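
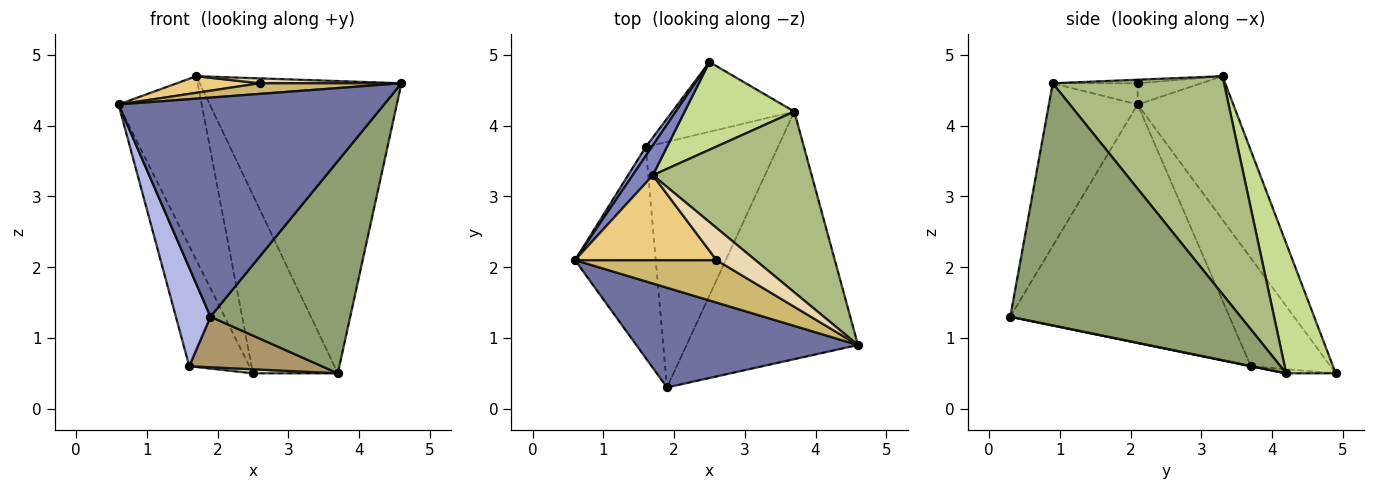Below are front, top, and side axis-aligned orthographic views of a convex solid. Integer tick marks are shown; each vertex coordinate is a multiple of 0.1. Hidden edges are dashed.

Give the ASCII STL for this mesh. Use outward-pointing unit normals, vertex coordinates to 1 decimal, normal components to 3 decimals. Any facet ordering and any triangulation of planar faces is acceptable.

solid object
 facet normal -0.291 -0.871 0.396
  outer loop
   vertex 1.9 0.3 1.3
   vertex 4.6 0.9 4.6
   vertex 0.6 2.1 4.3
  endloop
 endfacet
 facet normal -0.750 0.653 0.106
  outer loop
   vertex 1.7 3.3 4.7
   vertex 2.5 4.9 0.5
   vertex 0.6 2.1 4.3
  endloop
 endfacet
 facet normal -0.797 0.602 0.045
  outer loop
   vertex 1.6 3.7 0.6
   vertex 0.6 2.1 4.3
   vertex 2.5 4.9 0.5
  endloop
 endfacet
 facet normal -0.937 -0.148 -0.317
  outer loop
   vertex 1.6 3.7 0.6
   vertex 1.9 0.3 1.3
   vertex 0.6 2.1 4.3
  endloop
 endfacet
 facet normal 0.731 -0.444 -0.518
  outer loop
   vertex 3.7 4.2 0.5
   vertex 4.6 0.9 4.6
   vertex 1.9 0.3 1.3
  endloop
 endfacet
 facet normal 0.585 0.690 0.426
  outer loop
   vertex 3.7 4.2 0.5
   vertex 1.7 3.3 4.7
   vertex 4.6 0.9 4.6
  endloop
 endfacet
 facet normal 0.464 0.795 0.391
  outer loop
   vertex 3.7 4.2 0.5
   vertex 2.5 4.9 0.5
   vertex 1.7 3.3 4.7
  endloop
 endfacet
 facet normal -0.034 -0.058 -0.998
  outer loop
   vertex 3.7 4.2 0.5
   vertex 1.6 3.7 0.6
   vertex 2.5 4.9 0.5
  endloop
 endfacet
 facet normal 0.001 -0.202 -0.979
  outer loop
   vertex 3.7 4.2 0.5
   vertex 1.9 0.3 1.3
   vertex 1.6 3.7 0.6
  endloop
 endfacet
 facet normal -0.144 -0.240 0.960
  outer loop
   vertex 2.6 2.1 4.6
   vertex 0.6 2.1 4.3
   vertex 4.6 0.9 4.6
  endloop
 endfacet
 facet normal -0.146 -0.190 0.971
  outer loop
   vertex 2.6 2.1 4.6
   vertex 1.7 3.3 4.7
   vertex 0.6 2.1 4.3
  endloop
 endfacet
 facet normal -0.090 -0.149 0.985
  outer loop
   vertex 2.6 2.1 4.6
   vertex 4.6 0.9 4.6
   vertex 1.7 3.3 4.7
  endloop
 endfacet
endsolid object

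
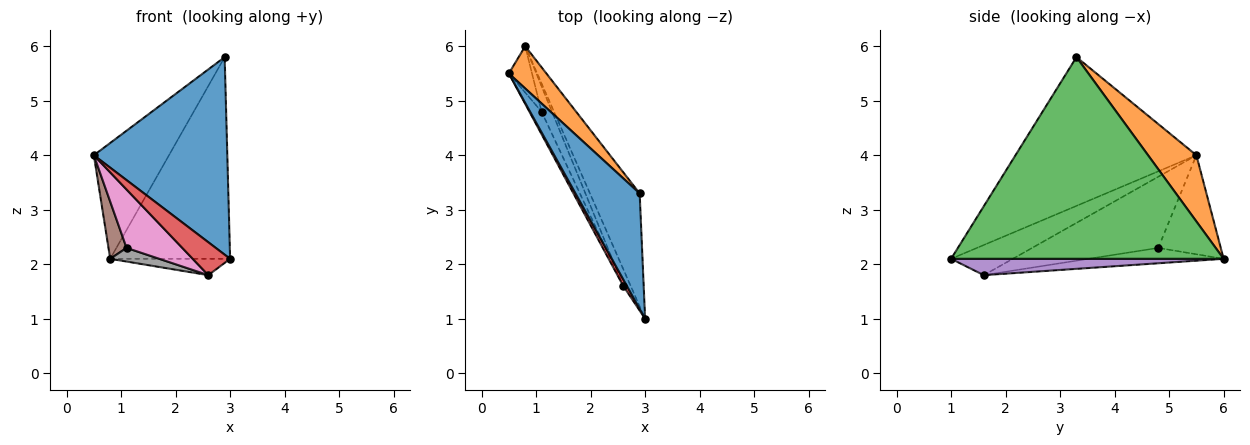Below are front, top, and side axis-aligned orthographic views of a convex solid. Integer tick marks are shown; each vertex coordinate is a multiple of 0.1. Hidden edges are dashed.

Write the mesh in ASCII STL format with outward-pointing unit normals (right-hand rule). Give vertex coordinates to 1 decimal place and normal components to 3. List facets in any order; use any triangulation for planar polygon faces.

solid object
 facet normal -0.760 -0.561 0.328
  outer loop
   vertex 2.9 3.3 5.8
   vertex 0.5 5.5 4.0
   vertex 3.0 1.0 2.1
  endloop
 endfacet
 facet normal 0.517 0.804 0.293
  outer loop
   vertex 0.8 6.0 2.1
   vertex 0.5 5.5 4.0
   vertex 2.9 3.3 5.8
  endloop
 endfacet
 facet normal 0.893 0.393 -0.220
  outer loop
   vertex 0.8 6.0 2.1
   vertex 2.9 3.3 5.8
   vertex 3.0 1.0 2.1
  endloop
 endfacet
 facet normal -0.851 -0.516 0.102
  outer loop
   vertex 2.6 1.6 1.8
   vertex 3.0 1.0 2.1
   vertex 0.5 5.5 4.0
  endloop
 endfacet
 facet normal 0.845 0.372 -0.383
  outer loop
   vertex 2.6 1.6 1.8
   vertex 0.8 6.0 2.1
   vertex 3.0 1.0 2.1
  endloop
 endfacet
 facet normal -0.937 -0.271 -0.219
  outer loop
   vertex 1.1 4.8 2.3
   vertex 0.5 5.5 4.0
   vertex 0.8 6.0 2.1
  endloop
 endfacet
 facet normal -0.904 -0.399 -0.154
  outer loop
   vertex 1.1 4.8 2.3
   vertex 2.6 1.6 1.8
   vertex 0.5 5.5 4.0
  endloop
 endfacet
 facet normal -0.793 -0.288 -0.537
  outer loop
   vertex 1.1 4.8 2.3
   vertex 0.8 6.0 2.1
   vertex 2.6 1.6 1.8
  endloop
 endfacet
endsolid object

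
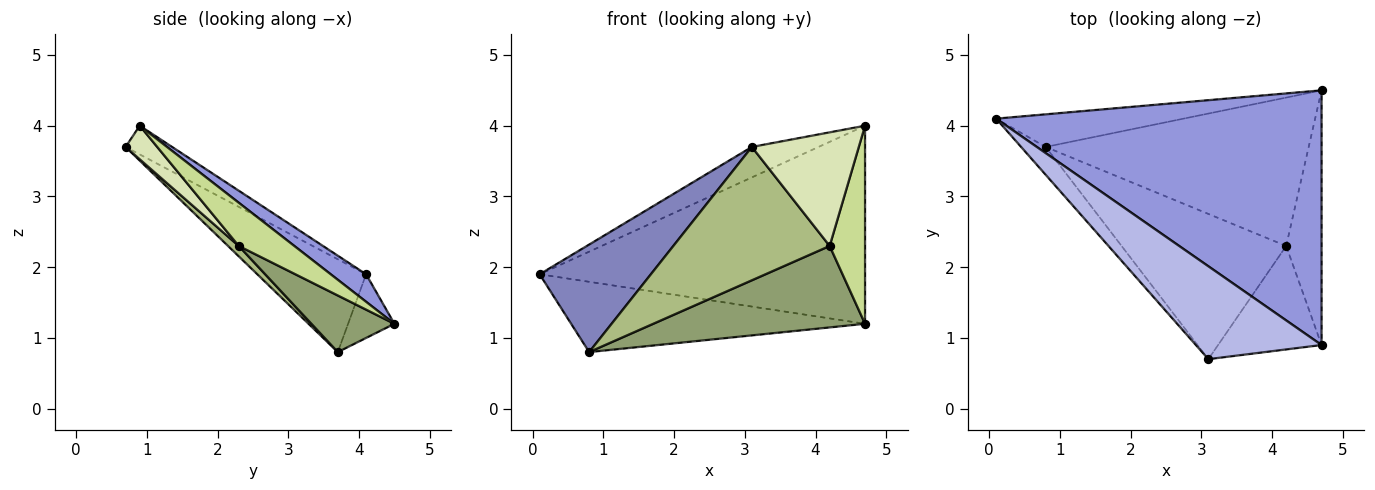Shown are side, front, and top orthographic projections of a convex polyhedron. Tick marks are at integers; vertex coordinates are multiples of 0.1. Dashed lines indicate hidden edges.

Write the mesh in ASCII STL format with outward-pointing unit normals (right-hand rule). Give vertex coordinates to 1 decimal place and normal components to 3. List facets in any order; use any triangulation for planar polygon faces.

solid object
 facet normal -0.141 0.898 -0.417
  outer loop
   vertex 0.8 3.7 0.8
   vertex 0.1 4.1 1.9
   vertex 4.7 4.5 1.2
  endloop
 endfacet
 facet normal -0.688 -0.703 -0.182
  outer loop
   vertex 0.8 3.7 0.8
   vertex 3.1 0.7 3.7
   vertex 0.1 4.1 1.9
  endloop
 endfacet
 facet normal 0.067 0.613 0.788
  outer loop
   vertex 4.7 0.9 4.0
   vertex 4.7 4.5 1.2
   vertex 0.1 4.1 1.9
  endloop
 endfacet
 facet normal -0.212 0.304 0.929
  outer loop
   vertex 4.7 0.9 4.0
   vertex 0.1 4.1 1.9
   vertex 3.1 0.7 3.7
  endloop
 endfacet
 facet normal 0.185 -0.473 -0.861
  outer loop
   vertex 4.2 2.3 2.3
   vertex 0.8 3.7 0.8
   vertex 4.7 4.5 1.2
  endloop
 endfacet
 facet normal 0.046 -0.676 -0.736
  outer loop
   vertex 4.2 2.3 2.3
   vertex 3.1 0.7 3.7
   vertex 0.8 3.7 0.8
  endloop
 endfacet
 facet normal 0.694 -0.442 -0.568
  outer loop
   vertex 4.2 2.3 2.3
   vertex 4.7 4.5 1.2
   vertex 4.7 0.9 4.0
  endloop
 endfacet
 facet normal 0.214 -0.722 -0.658
  outer loop
   vertex 4.2 2.3 2.3
   vertex 4.7 0.9 4.0
   vertex 3.1 0.7 3.7
  endloop
 endfacet
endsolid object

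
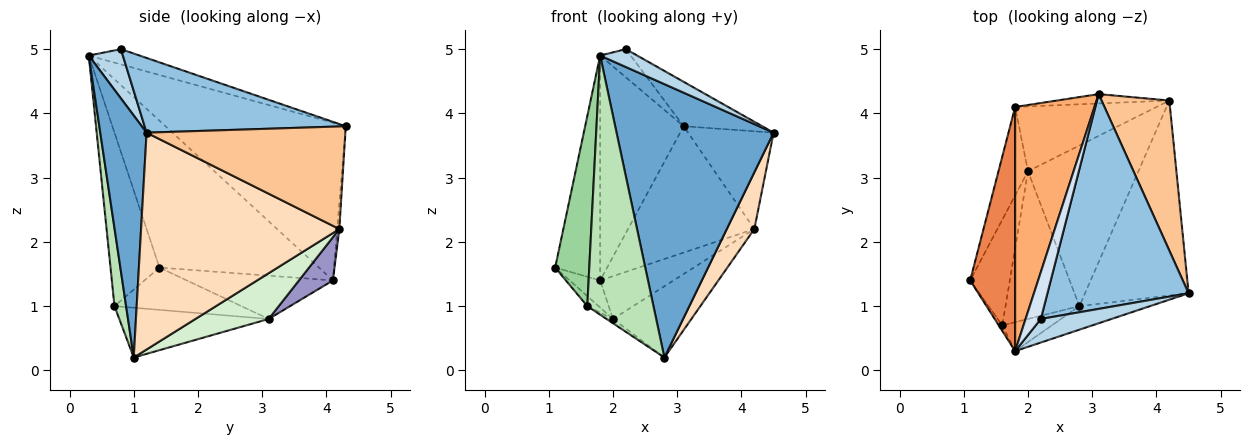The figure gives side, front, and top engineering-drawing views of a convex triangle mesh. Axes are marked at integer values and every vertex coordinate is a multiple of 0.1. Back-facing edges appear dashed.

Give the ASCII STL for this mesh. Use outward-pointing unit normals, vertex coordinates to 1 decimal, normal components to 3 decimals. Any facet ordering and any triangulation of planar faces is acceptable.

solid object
 facet normal 0.282 -0.956 -0.082
  outer loop
   vertex 2.8 1.0 0.2
   vertex 4.5 1.2 3.7
   vertex 1.8 0.3 4.9
  endloop
 endfacet
 facet normal 0.460 0.180 0.869
  outer loop
   vertex 2.2 0.8 5.0
   vertex 4.5 1.2 3.7
   vertex 3.1 4.3 3.8
  endloop
 endfacet
 facet normal 0.486 -0.528 0.697
  outer loop
   vertex 2.2 0.8 5.0
   vertex 1.8 0.3 4.9
   vertex 4.5 1.2 3.7
  endloop
 endfacet
 facet normal -0.651 0.391 0.651
  outer loop
   vertex 2.2 0.8 5.0
   vertex 3.1 4.3 3.8
   vertex 1.8 0.3 4.9
  endloop
 endfacet
 facet normal -0.923 0.260 0.283
  outer loop
   vertex 1.8 4.1 1.4
   vertex 1.1 1.4 1.6
   vertex 1.8 0.3 4.9
  endloop
 endfacet
 facet normal -0.825 0.382 0.415
  outer loop
   vertex 1.8 4.1 1.4
   vertex 1.8 0.3 4.9
   vertex 3.1 4.3 3.8
  endloop
 endfacet
 facet normal 0.785 0.338 0.519
  outer loop
   vertex 4.2 4.2 2.2
   vertex 3.1 4.3 3.8
   vertex 4.5 1.2 3.7
  endloop
 endfacet
 facet normal 0.895 -0.124 -0.428
  outer loop
   vertex 4.2 4.2 2.2
   vertex 4.5 1.2 3.7
   vertex 2.8 1.0 0.2
  endloop
 endfacet
 facet normal -0.017 0.997 -0.074
  outer loop
   vertex 4.2 4.2 2.2
   vertex 1.8 4.1 1.4
   vertex 3.1 4.3 3.8
  endloop
 endfacet
 facet normal -0.820 -0.572 -0.017
  outer loop
   vertex 1.6 0.7 1.0
   vertex 1.8 0.3 4.9
   vertex 1.1 1.4 1.6
  endloop
 endfacet
 facet normal 0.172 -0.979 -0.109
  outer loop
   vertex 1.6 0.7 1.0
   vertex 2.8 1.0 0.2
   vertex 1.8 0.3 4.9
  endloop
 endfacet
 facet normal 0.354 0.379 -0.855
  outer loop
   vertex 2.0 3.1 0.8
   vertex 4.2 4.2 2.2
   vertex 2.8 1.0 0.2
  endloop
 endfacet
 facet normal 0.247 0.534 -0.808
  outer loop
   vertex 2.0 3.1 0.8
   vertex 1.8 4.1 1.4
   vertex 4.2 4.2 2.2
  endloop
 endfacet
 facet normal -0.559 0.024 -0.829
  outer loop
   vertex 2.0 3.1 0.8
   vertex 2.8 1.0 0.2
   vertex 1.6 0.7 1.0
  endloop
 endfacet
 facet normal -0.814 0.170 -0.555
  outer loop
   vertex 2.0 3.1 0.8
   vertex 1.1 1.4 1.6
   vertex 1.8 4.1 1.4
  endloop
 endfacet
 facet normal -0.728 0.065 -0.682
  outer loop
   vertex 2.0 3.1 0.8
   vertex 1.6 0.7 1.0
   vertex 1.1 1.4 1.6
  endloop
 endfacet
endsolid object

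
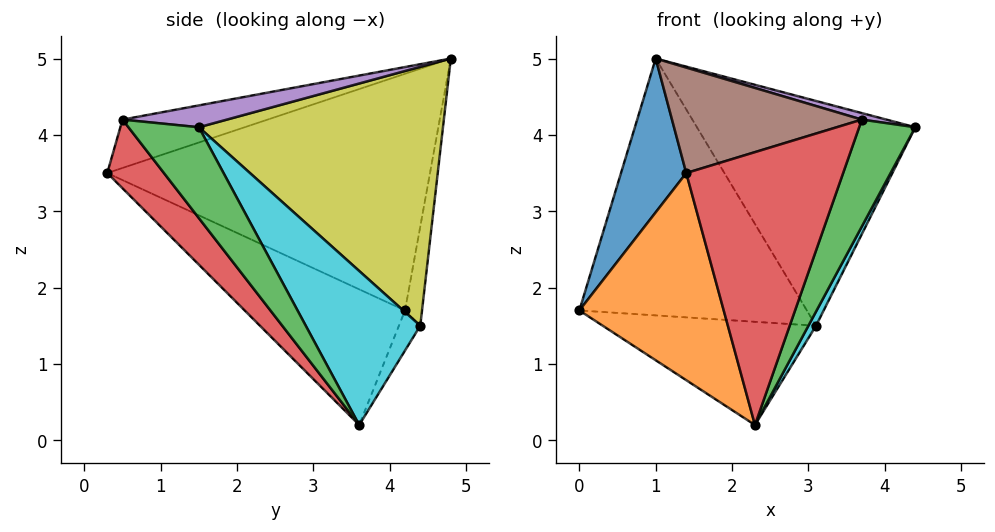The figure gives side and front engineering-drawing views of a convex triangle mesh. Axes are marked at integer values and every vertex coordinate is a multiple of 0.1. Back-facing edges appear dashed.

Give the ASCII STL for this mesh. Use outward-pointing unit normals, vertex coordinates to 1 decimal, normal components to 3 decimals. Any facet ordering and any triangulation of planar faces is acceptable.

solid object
 facet normal -0.930 -0.188 0.316
  outer loop
   vertex 1.0 4.8 5.0
   vertex 0.0 4.2 1.7
   vertex 1.4 0.3 3.5
  endloop
 endfacet
 facet normal -0.560 -0.504 -0.657
  outer loop
   vertex 2.3 3.6 0.2
   vertex 1.4 0.3 3.5
   vertex 0.0 4.2 1.7
  endloop
 endfacet
 facet normal 0.624 -0.497 -0.603
  outer loop
   vertex 3.7 0.5 4.2
   vertex 2.3 3.6 0.2
   vertex 4.4 1.5 4.1
  endloop
 endfacet
 facet normal 0.259 -0.717 -0.647
  outer loop
   vertex 3.7 0.5 4.2
   vertex 1.4 0.3 3.5
   vertex 2.3 3.6 0.2
  endloop
 endfacet
 facet normal 0.210 -0.050 0.976
  outer loop
   vertex 3.7 0.5 4.2
   vertex 4.4 1.5 4.1
   vertex 1.0 4.8 5.0
  endloop
 endfacet
 facet normal -0.249 -0.326 0.912
  outer loop
   vertex 3.7 0.5 4.2
   vertex 1.0 4.8 5.0
   vertex 1.4 0.3 3.5
  endloop
 endfacet
 facet normal -0.074 0.985 -0.157
  outer loop
   vertex 3.1 4.4 1.5
   vertex 0.0 4.2 1.7
   vertex 1.0 4.8 5.0
  endloop
 endfacet
 facet normal -0.087 0.872 -0.483
  outer loop
   vertex 3.1 4.4 1.5
   vertex 2.3 3.6 0.2
   vertex 0.0 4.2 1.7
  endloop
 endfacet
 facet normal 0.699 0.625 0.348
  outer loop
   vertex 3.1 4.4 1.5
   vertex 1.0 4.8 5.0
   vertex 4.4 1.5 4.1
  endloop
 endfacet
 facet normal 0.866 -0.058 -0.497
  outer loop
   vertex 3.1 4.4 1.5
   vertex 4.4 1.5 4.1
   vertex 2.3 3.6 0.2
  endloop
 endfacet
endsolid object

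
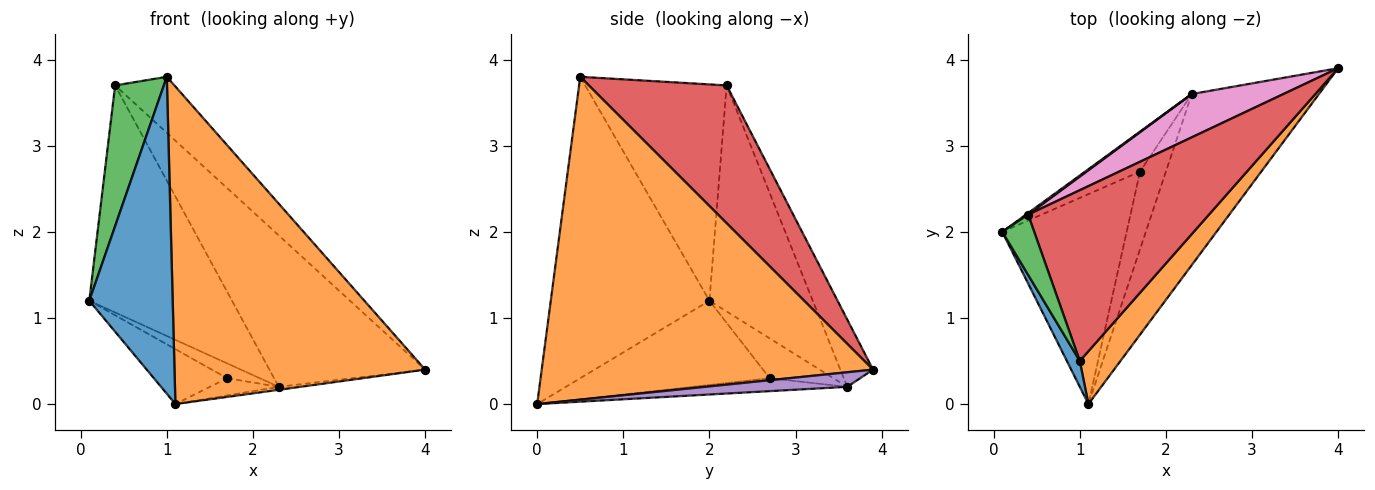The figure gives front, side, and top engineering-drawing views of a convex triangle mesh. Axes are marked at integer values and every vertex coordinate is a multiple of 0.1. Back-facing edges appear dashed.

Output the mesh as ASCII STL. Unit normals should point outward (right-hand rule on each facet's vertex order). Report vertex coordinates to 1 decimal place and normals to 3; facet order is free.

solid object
 facet normal -0.885 -0.465 0.038
  outer loop
   vertex 1.0 0.5 3.8
   vertex 0.1 2.0 1.2
   vertex 1.1 0.0 0.0
  endloop
 endfacet
 facet normal 0.794 -0.600 0.100
  outer loop
   vertex 1.0 0.5 3.8
   vertex 1.1 0.0 0.0
   vertex 4.0 3.9 0.4
  endloop
 endfacet
 facet normal -0.936 -0.322 0.138
  outer loop
   vertex 0.4 2.2 3.7
   vertex 0.1 2.0 1.2
   vertex 1.0 0.5 3.8
  endloop
 endfacet
 facet normal 0.586 0.252 0.770
  outer loop
   vertex 0.4 2.2 3.7
   vertex 1.0 0.5 3.8
   vertex 4.0 3.9 0.4
  endloop
 endfacet
 facet normal 0.114 0.017 -0.993
  outer loop
   vertex 2.3 3.6 0.2
   vertex 4.0 3.9 0.4
   vertex 1.1 0.0 0.0
  endloop
 endfacet
 facet normal -0.587 0.810 0.006
  outer loop
   vertex 2.3 3.6 0.2
   vertex 0.1 2.0 1.2
   vertex 0.4 2.2 3.7
  endloop
 endfacet
 facet normal -0.198 0.942 0.269
  outer loop
   vertex 2.3 3.6 0.2
   vertex 0.4 2.2 3.7
   vertex 4.0 3.9 0.4
  endloop
 endfacet
 facet normal -0.548 0.212 -0.809
  outer loop
   vertex 1.7 2.7 0.3
   vertex 1.1 0.0 0.0
   vertex 0.1 2.0 1.2
  endloop
 endfacet
 facet normal -0.562 0.289 -0.775
  outer loop
   vertex 1.7 2.7 0.3
   vertex 0.1 2.0 1.2
   vertex 2.3 3.6 0.2
  endloop
 endfacet
 facet normal -0.439 0.195 -0.877
  outer loop
   vertex 1.7 2.7 0.3
   vertex 2.3 3.6 0.2
   vertex 1.1 0.0 0.0
  endloop
 endfacet
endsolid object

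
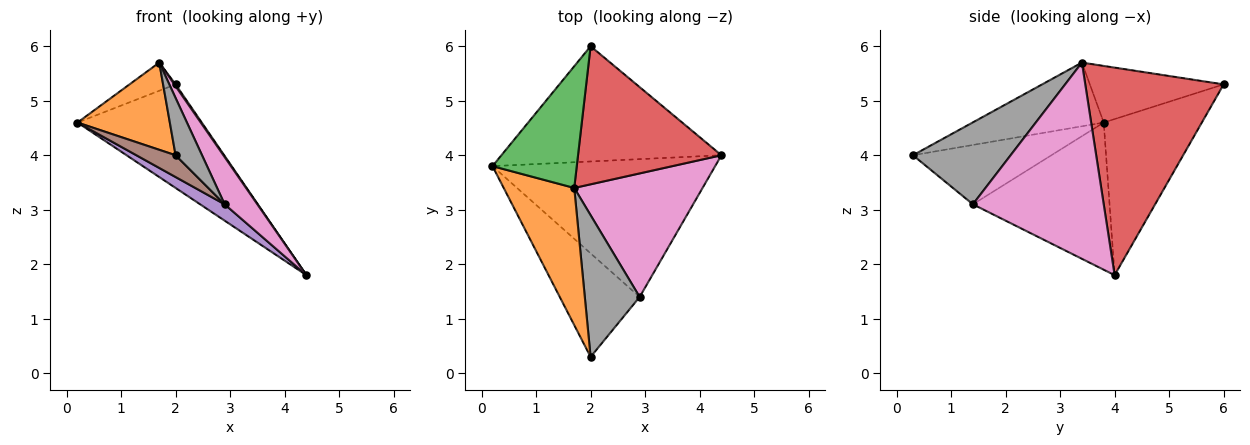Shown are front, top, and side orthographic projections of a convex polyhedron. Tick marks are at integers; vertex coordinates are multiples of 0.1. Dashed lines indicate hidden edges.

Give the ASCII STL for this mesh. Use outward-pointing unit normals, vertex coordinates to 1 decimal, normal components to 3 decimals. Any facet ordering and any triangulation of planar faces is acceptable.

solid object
 facet normal -0.467 0.591 -0.658
  outer loop
   vertex 2.0 6.0 5.3
   vertex 4.4 4.0 1.8
   vertex 0.2 3.8 4.6
  endloop
 endfacet
 facet normal -0.606 -0.427 0.671
  outer loop
   vertex 1.7 3.4 5.7
   vertex 0.2 3.8 4.6
   vertex 2.0 0.3 4.0
  endloop
 endfacet
 facet normal -0.548 0.189 0.815
  outer loop
   vertex 1.7 3.4 5.7
   vertex 2.0 6.0 5.3
   vertex 0.2 3.8 4.6
  endloop
 endfacet
 facet normal 0.823 -0.007 0.568
  outer loop
   vertex 1.7 3.4 5.7
   vertex 4.4 4.0 1.8
   vertex 2.0 6.0 5.3
  endloop
 endfacet
 facet normal -0.549 -0.098 -0.830
  outer loop
   vertex 2.9 1.4 3.1
   vertex 0.2 3.8 4.6
   vertex 4.4 4.0 1.8
  endloop
 endfacet
 facet normal -0.588 -0.167 -0.792
  outer loop
   vertex 2.9 1.4 3.1
   vertex 2.0 0.3 4.0
   vertex 0.2 3.8 4.6
  endloop
 endfacet
 facet normal 0.819 -0.205 0.536
  outer loop
   vertex 2.9 1.4 3.1
   vertex 4.4 4.0 1.8
   vertex 1.7 3.4 5.7
  endloop
 endfacet
 facet normal 0.811 -0.219 0.543
  outer loop
   vertex 2.9 1.4 3.1
   vertex 1.7 3.4 5.7
   vertex 2.0 0.3 4.0
  endloop
 endfacet
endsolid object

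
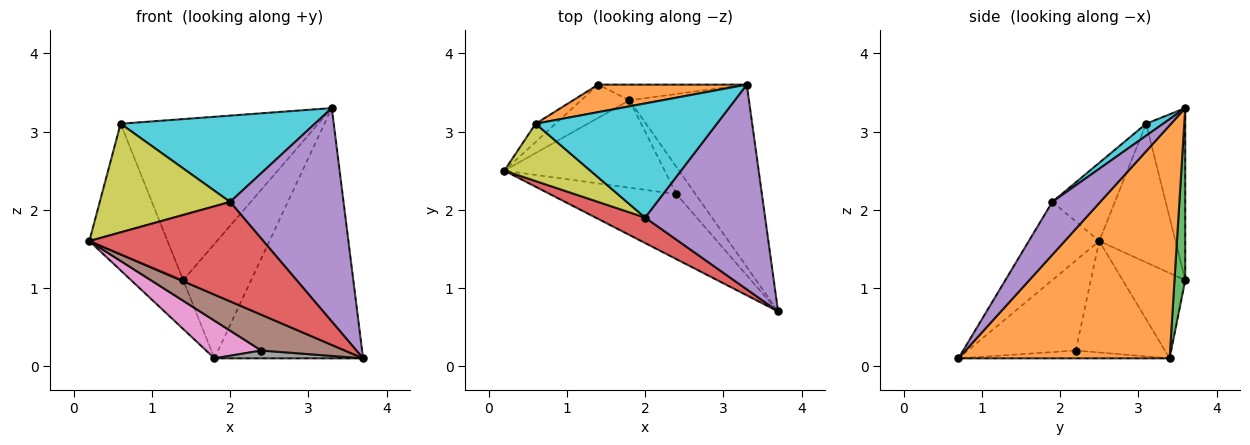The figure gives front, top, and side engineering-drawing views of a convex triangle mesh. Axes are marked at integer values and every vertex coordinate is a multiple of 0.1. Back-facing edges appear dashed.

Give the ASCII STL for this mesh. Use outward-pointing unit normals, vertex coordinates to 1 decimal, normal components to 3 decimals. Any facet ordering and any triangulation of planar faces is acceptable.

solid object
 facet normal -0.704 0.587 -0.399
  outer loop
   vertex 1.8 3.4 0.1
   vertex 0.2 2.5 1.6
   vertex 1.4 3.6 1.1
  endloop
 endfacet
 facet normal 0.754 0.531 -0.387
  outer loop
   vertex 1.8 3.4 0.1
   vertex 3.3 3.6 3.3
   vertex 3.7 0.7 0.1
  endloop
 endfacet
 facet normal 0.155 0.979 -0.134
  outer loop
   vertex 1.8 3.4 0.1
   vertex 1.4 3.6 1.1
   vertex 3.3 3.6 3.3
  endloop
 endfacet
 facet normal -0.365 -0.902 0.231
  outer loop
   vertex 2.0 1.9 2.1
   vertex 0.2 2.5 1.6
   vertex 3.7 0.7 0.1
  endloop
 endfacet
 facet normal 0.292 -0.690 0.662
  outer loop
   vertex 2.0 1.9 2.1
   vertex 3.7 0.7 0.1
   vertex 3.3 3.6 3.3
  endloop
 endfacet
 facet normal -0.529 -0.409 -0.744
  outer loop
   vertex 2.4 2.2 0.2
   vertex 3.7 0.7 0.1
   vertex 0.2 2.5 1.6
  endloop
 endfacet
 facet normal -0.538 -0.334 -0.774
  outer loop
   vertex 2.4 2.2 0.2
   vertex 0.2 2.5 1.6
   vertex 1.8 3.4 0.1
  endloop
 endfacet
 facet normal -0.366 -0.257 -0.894
  outer loop
   vertex 2.4 2.2 0.2
   vertex 1.8 3.4 0.1
   vertex 3.7 0.7 0.1
  endloop
 endfacet
 facet normal -0.391 -0.814 0.430
  outer loop
   vertex 0.6 3.1 3.1
   vertex 0.2 2.5 1.6
   vertex 2.0 1.9 2.1
  endloop
 endfacet
 facet normal 0.053 -0.602 0.796
  outer loop
   vertex 0.6 3.1 3.1
   vertex 2.0 1.9 2.1
   vertex 3.3 3.6 3.3
  endloop
 endfacet
 facet normal -0.695 0.712 -0.100
  outer loop
   vertex 0.6 3.1 3.1
   vertex 1.4 3.6 1.1
   vertex 0.2 2.5 1.6
  endloop
 endfacet
 facet normal -0.191 0.967 0.165
  outer loop
   vertex 0.6 3.1 3.1
   vertex 3.3 3.6 3.3
   vertex 1.4 3.6 1.1
  endloop
 endfacet
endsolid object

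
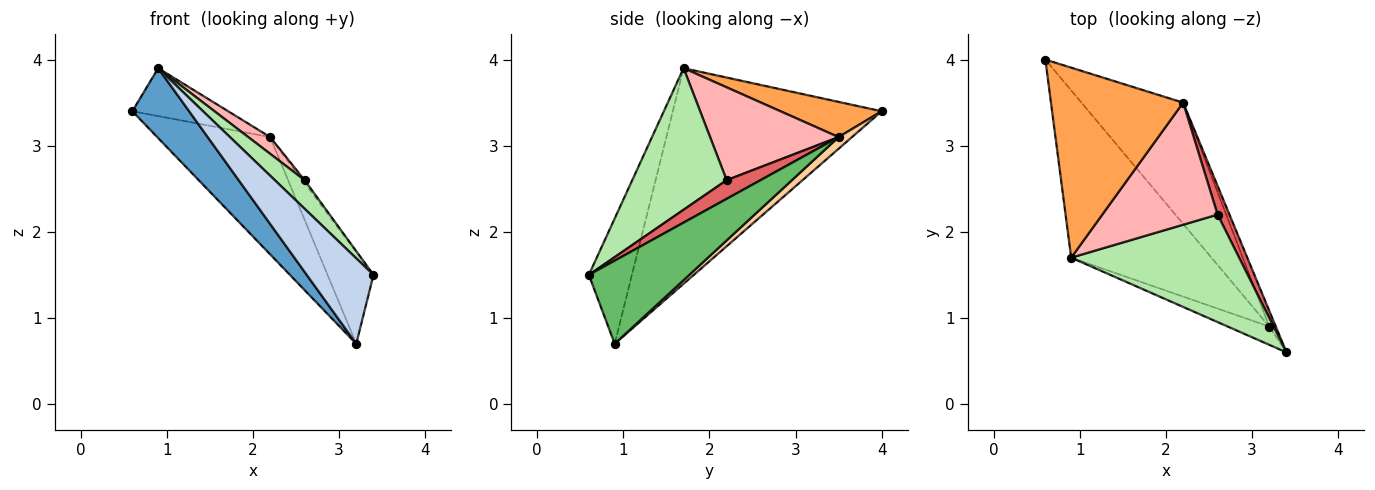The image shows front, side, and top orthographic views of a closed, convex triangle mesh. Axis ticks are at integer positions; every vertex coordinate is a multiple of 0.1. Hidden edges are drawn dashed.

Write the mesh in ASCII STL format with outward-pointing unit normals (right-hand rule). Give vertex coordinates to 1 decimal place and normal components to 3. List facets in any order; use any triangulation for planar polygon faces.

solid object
 facet normal -0.817 -0.222 -0.532
  outer loop
   vertex 3.2 0.9 0.7
   vertex 0.9 1.7 3.9
   vertex 0.6 4.0 3.4
  endloop
 endfacet
 facet normal -0.534 -0.827 -0.177
  outer loop
   vertex 3.2 0.9 0.7
   vertex 3.4 0.6 1.5
   vertex 0.9 1.7 3.9
  endloop
 endfacet
 facet normal 0.250 0.237 0.939
  outer loop
   vertex 2.2 3.5 3.1
   vertex 0.6 4.0 3.4
   vertex 0.9 1.7 3.9
  endloop
 endfacet
 facet normal 0.082 0.693 -0.716
  outer loop
   vertex 2.2 3.5 3.1
   vertex 3.2 0.9 0.7
   vertex 0.6 4.0 3.4
  endloop
 endfacet
 facet normal 0.907 0.415 -0.071
  outer loop
   vertex 2.2 3.5 3.1
   vertex 3.4 0.6 1.5
   vertex 3.2 0.9 0.7
  endloop
 endfacet
 facet normal 0.632 -0.199 0.749
  outer loop
   vertex 2.6 2.2 2.6
   vertex 0.9 1.7 3.9
   vertex 3.4 0.6 1.5
  endloop
 endfacet
 facet normal 0.843 0.054 0.535
  outer loop
   vertex 2.6 2.2 2.6
   vertex 3.4 0.6 1.5
   vertex 2.2 3.5 3.1
  endloop
 endfacet
 facet normal 0.624 -0.106 0.775
  outer loop
   vertex 2.6 2.2 2.6
   vertex 2.2 3.5 3.1
   vertex 0.9 1.7 3.9
  endloop
 endfacet
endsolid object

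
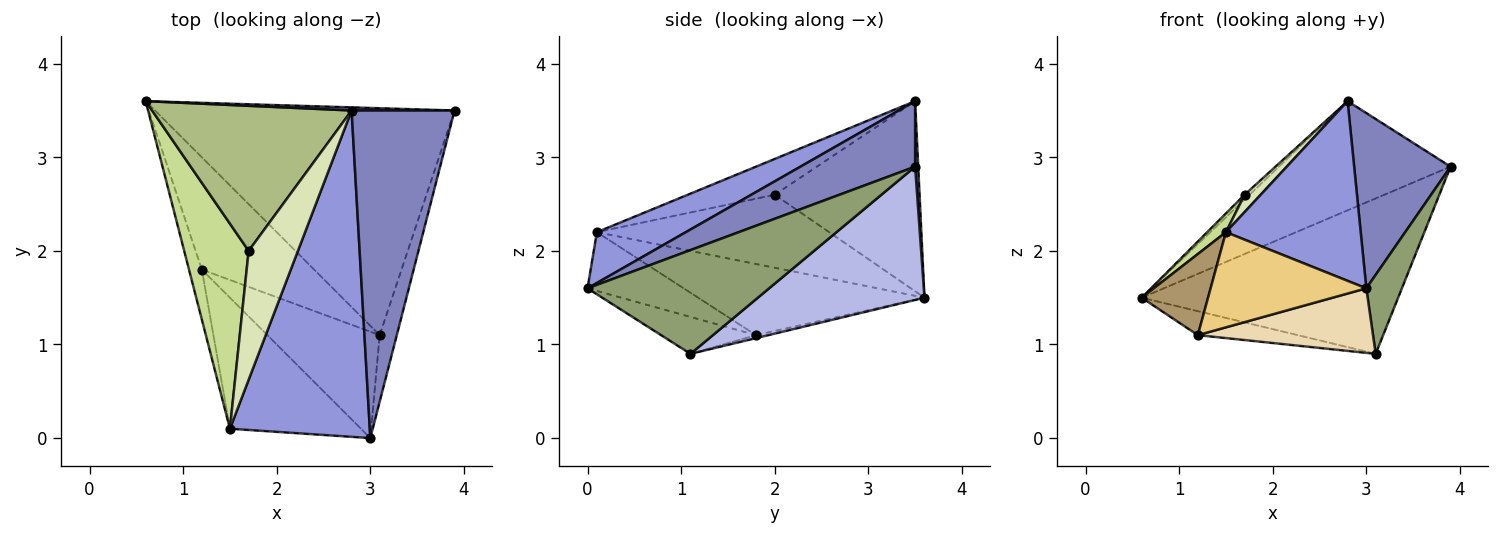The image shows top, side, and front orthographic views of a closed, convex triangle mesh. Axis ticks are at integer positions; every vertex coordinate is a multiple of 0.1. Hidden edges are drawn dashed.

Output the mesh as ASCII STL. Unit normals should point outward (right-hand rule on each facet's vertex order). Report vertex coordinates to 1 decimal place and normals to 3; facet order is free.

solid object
 facet normal 0.018 0.999 0.029
  outer loop
   vertex 2.8 3.5 3.6
   vertex 3.9 3.5 2.9
   vertex 0.6 3.6 1.5
  endloop
 endfacet
 facet normal 0.489 -0.411 0.769
  outer loop
   vertex 2.8 3.5 3.6
   vertex 3.0 0.0 1.6
   vertex 3.9 3.5 2.9
  endloop
 endfacet
 facet normal 0.303 -0.460 0.835
  outer loop
   vertex 1.5 0.1 2.2
   vertex 3.0 0.0 1.6
   vertex 2.8 3.5 3.6
  endloop
 endfacet
 facet normal 0.345 0.531 -0.774
  outer loop
   vertex 3.1 1.1 0.9
   vertex 0.6 3.6 1.5
   vertex 3.9 3.5 2.9
  endloop
 endfacet
 facet normal 0.969 -0.190 -0.160
  outer loop
   vertex 3.1 1.1 0.9
   vertex 3.9 3.5 2.9
   vertex 3.0 0.0 1.6
  endloop
 endfacet
 facet normal -0.690 0.023 0.724
  outer loop
   vertex 1.7 2.0 2.6
   vertex 2.8 3.5 3.6
   vertex 0.6 3.6 1.5
  endloop
 endfacet
 facet normal -0.748 -0.060 0.661
  outer loop
   vertex 1.7 2.0 2.6
   vertex 0.6 3.6 1.5
   vertex 1.5 0.1 2.2
  endloop
 endfacet
 facet normal -0.584 -0.108 0.804
  outer loop
   vertex 1.7 2.0 2.6
   vertex 1.5 0.1 2.2
   vertex 2.8 3.5 3.6
  endloop
 endfacet
 facet normal -0.946 -0.277 -0.171
  outer loop
   vertex 1.2 1.8 1.1
   vertex 1.5 0.1 2.2
   vertex 0.6 3.6 1.5
  endloop
 endfacet
 facet normal -0.026 0.209 -0.978
  outer loop
   vertex 1.2 1.8 1.1
   vertex 0.6 3.6 1.5
   vertex 3.1 1.1 0.9
  endloop
 endfacet
 facet normal -0.341 -0.552 -0.761
  outer loop
   vertex 1.2 1.8 1.1
   vertex 3.0 0.0 1.6
   vertex 1.5 0.1 2.2
  endloop
 endfacet
 facet normal -0.271 -0.499 -0.823
  outer loop
   vertex 1.2 1.8 1.1
   vertex 3.1 1.1 0.9
   vertex 3.0 0.0 1.6
  endloop
 endfacet
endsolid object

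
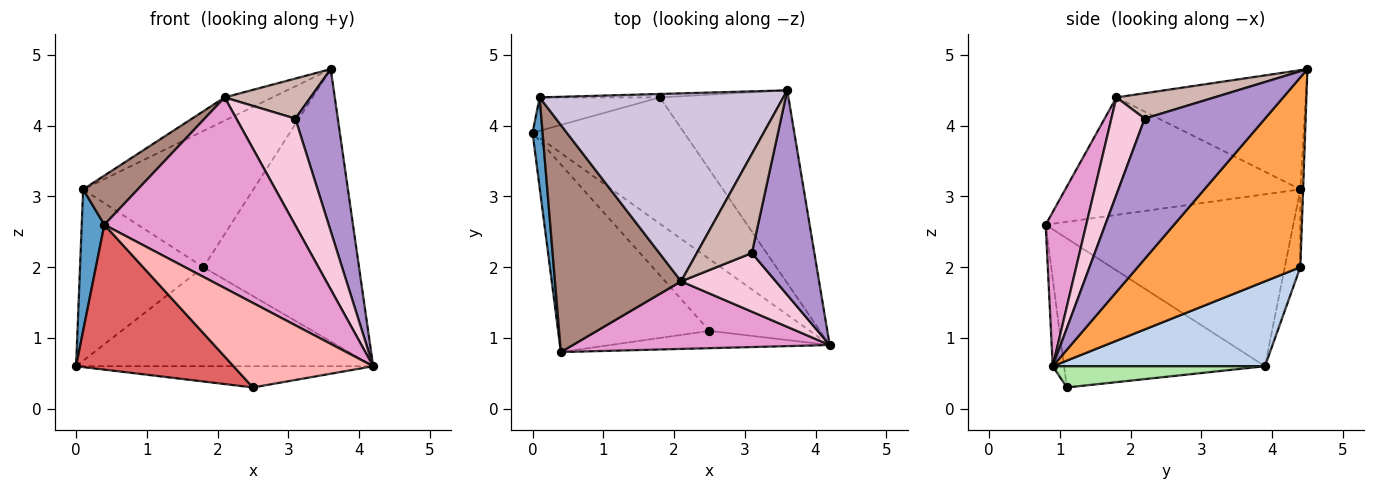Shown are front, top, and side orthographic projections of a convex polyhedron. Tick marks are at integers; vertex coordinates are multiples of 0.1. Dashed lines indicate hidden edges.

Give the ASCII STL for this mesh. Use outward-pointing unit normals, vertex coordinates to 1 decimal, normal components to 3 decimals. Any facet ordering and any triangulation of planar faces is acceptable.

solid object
 facet normal -0.994 -0.091 0.058
  outer loop
   vertex 0.1 4.4 3.1
   vertex 0.0 3.9 0.6
   vertex 0.4 0.8 2.6
  endloop
 endfacet
 facet normal 0.403 0.565 -0.720
  outer loop
   vertex 1.8 4.4 2.0
   vertex 4.2 0.9 0.6
   vertex 0.0 3.9 0.6
  endloop
 endfacet
 facet normal 0.649 0.621 -0.439
  outer loop
   vertex 1.8 4.4 2.0
   vertex 3.6 4.5 4.8
   vertex 4.2 0.9 0.6
  endloop
 endfacet
 facet normal -0.123 0.974 -0.190
  outer loop
   vertex 1.8 4.4 2.0
   vertex 0.0 3.9 0.6
   vertex 0.1 4.4 3.1
  endloop
 endfacet
 facet normal -0.016 1.000 -0.025
  outer loop
   vertex 1.8 4.4 2.0
   vertex 0.1 4.4 3.1
   vertex 3.6 4.5 4.8
  endloop
 endfacet
 facet normal 0.199 0.278 -0.940
  outer loop
   vertex 2.5 1.1 0.3
   vertex 0.0 3.9 0.6
   vertex 4.2 0.9 0.6
  endloop
 endfacet
 facet normal -0.615 -0.482 -0.624
  outer loop
   vertex 2.5 1.1 0.3
   vertex 0.4 0.8 2.6
   vertex 0.0 3.9 0.6
  endloop
 endfacet
 facet normal -0.080 -0.977 -0.200
  outer loop
   vertex 2.5 1.1 0.3
   vertex 4.2 0.9 0.6
   vertex 0.4 0.8 2.6
  endloop
 endfacet
 facet normal 0.869 -0.307 0.387
  outer loop
   vertex 3.1 2.2 4.1
   vertex 4.2 0.9 0.6
   vertex 3.6 4.5 4.8
  endloop
 endfacet
 facet normal -0.437 0.110 0.893
  outer loop
   vertex 2.1 1.8 4.4
   vertex 3.6 4.5 4.8
   vertex 0.1 4.4 3.1
  endloop
 endfacet
 facet normal -0.673 -0.156 0.723
  outer loop
   vertex 2.1 1.8 4.4
   vertex 0.1 4.4 3.1
   vertex 0.4 0.8 2.6
  endloop
 endfacet
 facet normal 0.394 -0.345 0.852
  outer loop
   vertex 2.1 1.8 4.4
   vertex 3.1 2.2 4.1
   vertex 3.6 4.5 4.8
  endloop
 endfacet
 facet normal 0.197 -0.924 0.328
  outer loop
   vertex 2.1 1.8 4.4
   vertex 0.4 0.8 2.6
   vertex 4.2 0.9 0.6
  endloop
 endfacet
 facet normal 0.444 -0.786 0.431
  outer loop
   vertex 2.1 1.8 4.4
   vertex 4.2 0.9 0.6
   vertex 3.1 2.2 4.1
  endloop
 endfacet
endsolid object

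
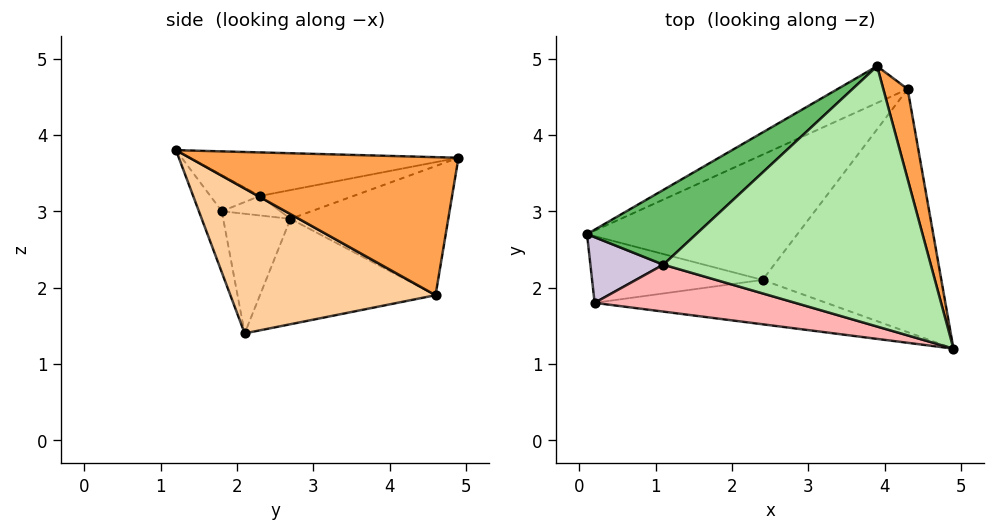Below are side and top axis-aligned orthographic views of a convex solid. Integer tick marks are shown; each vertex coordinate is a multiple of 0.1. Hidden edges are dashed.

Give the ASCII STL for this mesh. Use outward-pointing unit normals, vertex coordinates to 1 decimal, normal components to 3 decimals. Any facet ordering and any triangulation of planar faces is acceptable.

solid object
 facet normal -0.447 0.861 -0.243
  outer loop
   vertex 4.3 4.6 1.9
   vertex 0.1 2.7 2.9
   vertex 3.9 4.9 3.7
  endloop
 endfacet
 facet normal -0.397 0.461 -0.794
  outer loop
   vertex 4.3 4.6 1.9
   vertex 2.4 2.1 1.4
   vertex 0.1 2.7 2.9
  endloop
 endfacet
 facet normal 0.951 0.261 0.168
  outer loop
   vertex 4.3 4.6 1.9
   vertex 3.9 4.9 3.7
   vertex 4.9 1.2 3.8
  endloop
 endfacet
 facet normal 0.599 -0.307 -0.739
  outer loop
   vertex 4.3 4.6 1.9
   vertex 4.9 1.2 3.8
   vertex 2.4 2.1 1.4
  endloop
 endfacet
 facet normal -0.254 0.088 0.963
  outer loop
   vertex 1.1 2.3 3.2
   vertex 3.9 4.9 3.7
   vertex 0.1 2.7 2.9
  endloop
 endfacet
 facet normal -0.161 -0.017 0.987
  outer loop
   vertex 1.1 2.3 3.2
   vertex 4.9 1.2 3.8
   vertex 3.9 4.9 3.7
  endloop
 endfacet
 facet normal -0.074 -0.957 -0.281
  outer loop
   vertex 0.2 1.8 3.0
   vertex 2.4 2.1 1.4
   vertex 4.9 1.2 3.8
  endloop
 endfacet
 facet normal -0.177 -0.075 0.981
  outer loop
   vertex 0.2 1.8 3.0
   vertex 4.9 1.2 3.8
   vertex 1.1 2.3 3.2
  endloop
 endfacet
 facet normal -0.568 -0.153 -0.809
  outer loop
   vertex 0.2 1.8 3.0
   vertex 0.1 2.7 2.9
   vertex 2.4 2.1 1.4
  endloop
 endfacet
 facet normal -0.258 0.078 0.963
  outer loop
   vertex 0.2 1.8 3.0
   vertex 1.1 2.3 3.2
   vertex 0.1 2.7 2.9
  endloop
 endfacet
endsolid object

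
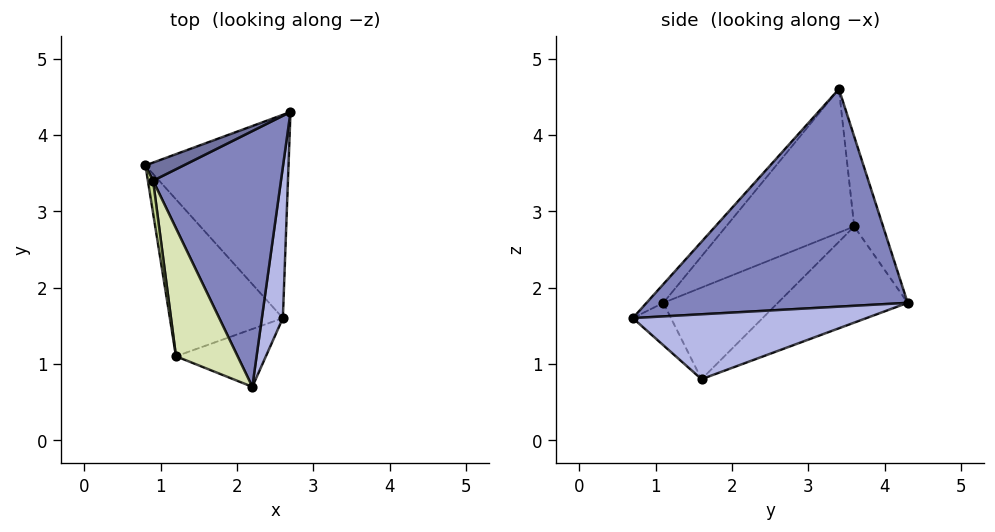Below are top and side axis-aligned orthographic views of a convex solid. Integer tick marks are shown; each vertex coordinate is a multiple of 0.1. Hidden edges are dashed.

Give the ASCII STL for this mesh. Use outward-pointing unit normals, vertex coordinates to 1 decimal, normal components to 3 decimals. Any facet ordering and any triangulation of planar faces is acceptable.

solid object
 facet normal -0.286 0.950 0.122
  outer loop
   vertex 0.9 3.4 4.6
   vertex 2.7 4.3 1.8
   vertex 0.8 3.6 2.8
  endloop
 endfacet
 facet normal 0.853 -0.146 0.501
  outer loop
   vertex 0.9 3.4 4.6
   vertex 2.2 0.7 1.6
   vertex 2.7 4.3 1.8
  endloop
 endfacet
 facet normal -0.530 0.312 -0.789
  outer loop
   vertex 2.6 1.6 0.8
   vertex 0.8 3.6 2.8
   vertex 2.7 4.3 1.8
  endloop
 endfacet
 facet normal 0.941 -0.148 0.304
  outer loop
   vertex 2.6 1.6 0.8
   vertex 2.7 4.3 1.8
   vertex 2.2 0.7 1.6
  endloop
 endfacet
 facet normal -0.616 0.205 -0.760
  outer loop
   vertex 1.2 1.1 1.8
   vertex 0.8 3.6 2.8
   vertex 2.6 1.6 0.8
  endloop
 endfacet
 facet normal -0.364 -0.523 -0.771
  outer loop
   vertex 1.2 1.1 1.8
   vertex 2.6 1.6 0.8
   vertex 2.2 0.7 1.6
  endloop
 endfacet
 facet normal -0.984 -0.172 0.036
  outer loop
   vertex 1.2 1.1 1.8
   vertex 0.9 3.4 4.6
   vertex 0.8 3.6 2.8
  endloop
 endfacet
 facet normal -0.185 -0.769 0.612
  outer loop
   vertex 1.2 1.1 1.8
   vertex 2.2 0.7 1.6
   vertex 0.9 3.4 4.6
  endloop
 endfacet
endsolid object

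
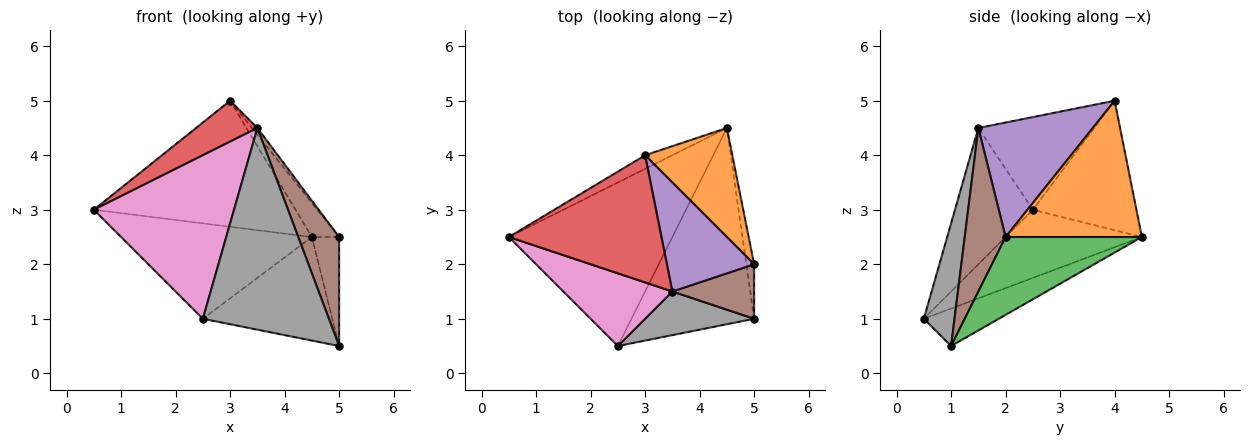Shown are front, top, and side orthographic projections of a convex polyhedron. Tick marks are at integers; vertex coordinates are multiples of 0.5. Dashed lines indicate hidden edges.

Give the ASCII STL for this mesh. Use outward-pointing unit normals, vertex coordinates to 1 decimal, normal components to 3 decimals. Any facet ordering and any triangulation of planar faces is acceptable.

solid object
 facet normal -0.455 0.885 -0.096
  outer loop
   vertex 3.0 4.0 5.0
   vertex 4.5 4.5 2.5
   vertex 0.5 2.5 3.0
  endloop
 endfacet
 facet normal 0.831 0.166 0.532
  outer loop
   vertex 3.0 4.0 5.0
   vertex 5.0 2.0 2.5
   vertex 4.5 4.5 2.5
  endloop
 endfacet
 facet normal 0.976 0.195 -0.098
  outer loop
   vertex 5.0 1.0 0.5
   vertex 4.5 4.5 2.5
   vertex 5.0 2.0 2.5
  endloop
 endfacet
 facet normal -0.500 -0.265 0.824
  outer loop
   vertex 3.5 1.5 4.5
   vertex 3.0 4.0 5.0
   vertex 0.5 2.5 3.0
  endloop
 endfacet
 facet normal 0.795 0.038 0.606
  outer loop
   vertex 3.5 1.5 4.5
   vertex 5.0 2.0 2.5
   vertex 3.0 4.0 5.0
  endloop
 endfacet
 facet normal 0.667 -0.667 0.333
  outer loop
   vertex 3.5 1.5 4.5
   vertex 5.0 1.0 0.5
   vertex 5.0 2.0 2.5
  endloop
 endfacet
 facet normal -0.453 -0.815 0.362
  outer loop
   vertex 2.5 0.5 1.0
   vertex 3.5 1.5 4.5
   vertex 0.5 2.5 3.0
  endloop
 endfacet
 facet normal 0.231 -0.951 0.206
  outer loop
   vertex 2.5 0.5 1.0
   vertex 5.0 1.0 0.5
   vertex 3.5 1.5 4.5
  endloop
 endfacet
 facet normal -0.339 0.474 -0.813
  outer loop
   vertex 2.5 0.5 1.0
   vertex 0.5 2.5 3.0
   vertex 4.5 4.5 2.5
  endloop
 endfacet
 facet normal -0.261 0.451 -0.854
  outer loop
   vertex 2.5 0.5 1.0
   vertex 4.5 4.5 2.5
   vertex 5.0 1.0 0.5
  endloop
 endfacet
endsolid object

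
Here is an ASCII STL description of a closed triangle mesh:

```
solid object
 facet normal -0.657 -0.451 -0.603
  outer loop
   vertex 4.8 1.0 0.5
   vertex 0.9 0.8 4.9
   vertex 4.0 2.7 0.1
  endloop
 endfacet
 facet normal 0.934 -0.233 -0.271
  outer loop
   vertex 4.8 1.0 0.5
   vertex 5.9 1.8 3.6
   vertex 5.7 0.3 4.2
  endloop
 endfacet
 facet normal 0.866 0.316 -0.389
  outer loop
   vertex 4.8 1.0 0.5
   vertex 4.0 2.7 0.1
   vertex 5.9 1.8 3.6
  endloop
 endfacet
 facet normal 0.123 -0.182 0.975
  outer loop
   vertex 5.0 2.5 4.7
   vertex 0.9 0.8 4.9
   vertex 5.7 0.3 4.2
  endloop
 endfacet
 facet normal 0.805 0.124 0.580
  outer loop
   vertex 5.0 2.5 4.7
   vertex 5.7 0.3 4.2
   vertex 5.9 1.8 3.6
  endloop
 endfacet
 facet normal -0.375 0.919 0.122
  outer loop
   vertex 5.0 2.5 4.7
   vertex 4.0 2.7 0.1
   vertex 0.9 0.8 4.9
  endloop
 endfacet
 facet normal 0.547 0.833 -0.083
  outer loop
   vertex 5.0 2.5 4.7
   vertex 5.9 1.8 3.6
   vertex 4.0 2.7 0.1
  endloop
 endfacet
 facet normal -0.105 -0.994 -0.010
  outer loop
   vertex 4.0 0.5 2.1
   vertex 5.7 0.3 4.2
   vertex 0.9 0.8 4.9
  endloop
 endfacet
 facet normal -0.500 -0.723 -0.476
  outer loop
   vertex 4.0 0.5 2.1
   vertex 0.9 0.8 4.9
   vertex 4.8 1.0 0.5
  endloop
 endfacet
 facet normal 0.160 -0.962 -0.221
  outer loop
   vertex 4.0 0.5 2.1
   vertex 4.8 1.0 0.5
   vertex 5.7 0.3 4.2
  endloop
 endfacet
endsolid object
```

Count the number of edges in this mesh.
15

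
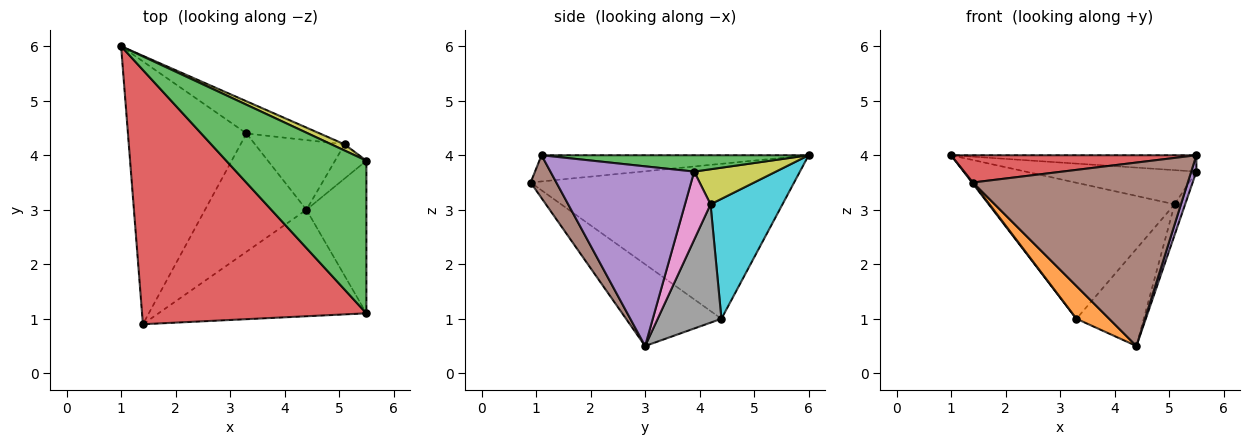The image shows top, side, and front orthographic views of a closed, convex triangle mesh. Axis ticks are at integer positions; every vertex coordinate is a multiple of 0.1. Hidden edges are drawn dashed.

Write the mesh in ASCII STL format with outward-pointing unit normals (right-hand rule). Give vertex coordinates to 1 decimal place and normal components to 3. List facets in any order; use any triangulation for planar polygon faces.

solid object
 facet normal -0.794 -0.003 -0.608
  outer loop
   vertex 3.3 4.4 1.0
   vertex 1.4 0.9 3.5
   vertex 1.0 6.0 4.0
  endloop
 endfacet
 facet normal -0.614 -0.210 -0.761
  outer loop
   vertex 3.3 4.4 1.0
   vertex 4.4 3.0 0.5
   vertex 1.4 0.9 3.5
  endloop
 endfacet
 facet normal 0.115 0.106 0.988
  outer loop
   vertex 5.5 1.1 4.0
   vertex 5.5 3.9 3.7
   vertex 1.0 6.0 4.0
  endloop
 endfacet
 facet normal -0.115 -0.106 0.988
  outer loop
   vertex 5.5 1.1 4.0
   vertex 1.0 6.0 4.0
   vertex 1.4 0.9 3.5
  endloop
 endfacet
 facet normal 0.948 -0.034 -0.316
  outer loop
   vertex 5.5 1.1 4.0
   vertex 4.4 3.0 0.5
   vertex 5.5 3.9 3.7
  endloop
 endfacet
 facet normal 0.103 -0.860 -0.499
  outer loop
   vertex 5.5 1.1 4.0
   vertex 1.4 0.9 3.5
   vertex 4.4 3.0 0.5
  endloop
 endfacet
 facet normal 0.851 0.352 -0.391
  outer loop
   vertex 5.1 4.2 3.1
   vertex 5.5 3.9 3.7
   vertex 4.4 3.0 0.5
  endloop
 endfacet
 facet normal 0.610 0.644 -0.462
  outer loop
   vertex 5.1 4.2 3.1
   vertex 4.4 3.0 0.5
   vertex 3.3 4.4 1.0
  endloop
 endfacet
 facet normal 0.426 0.890 0.161
  outer loop
   vertex 5.1 4.2 3.1
   vertex 1.0 6.0 4.0
   vertex 5.5 3.9 3.7
  endloop
 endfacet
 facet normal 0.353 0.911 -0.215
  outer loop
   vertex 5.1 4.2 3.1
   vertex 3.3 4.4 1.0
   vertex 1.0 6.0 4.0
  endloop
 endfacet
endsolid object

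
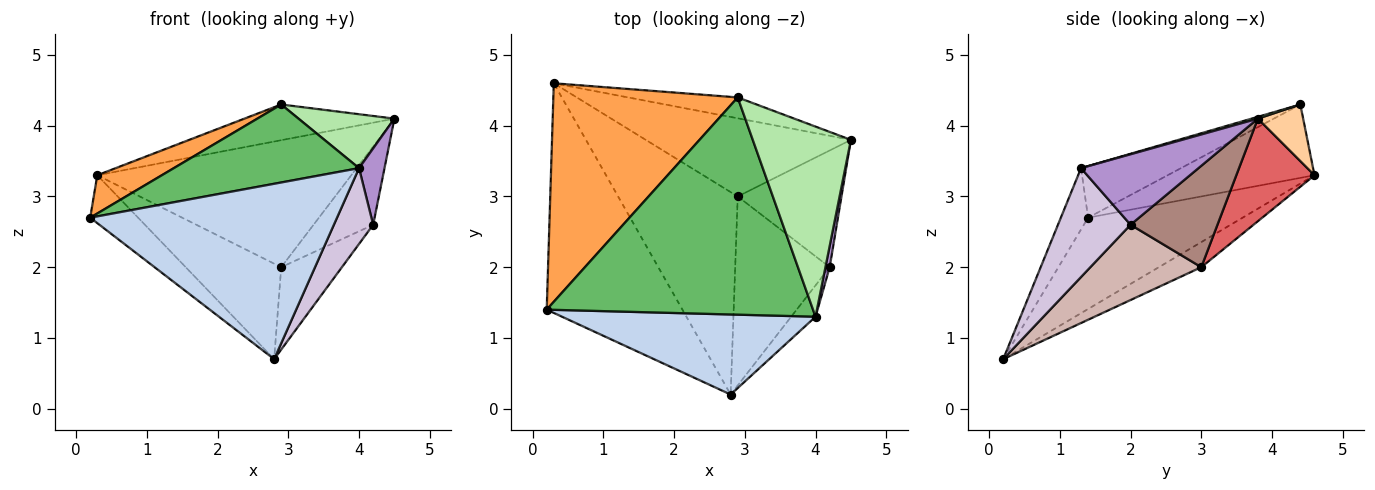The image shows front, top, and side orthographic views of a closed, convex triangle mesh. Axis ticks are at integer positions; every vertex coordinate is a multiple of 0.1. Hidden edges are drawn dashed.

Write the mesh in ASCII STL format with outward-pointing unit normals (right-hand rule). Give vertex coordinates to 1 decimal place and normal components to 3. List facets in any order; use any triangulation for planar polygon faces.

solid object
 facet normal -0.550 0.170 -0.817
  outer loop
   vertex 2.8 0.2 0.7
   vertex 0.2 1.4 2.7
   vertex 0.3 4.6 3.3
  endloop
 endfacet
 facet normal -0.100 -0.905 0.413
  outer loop
   vertex 4.0 1.3 3.4
   vertex 0.2 1.4 2.7
   vertex 2.8 0.2 0.7
  endloop
 endfacet
 facet normal -0.365 -0.161 0.917
  outer loop
   vertex 2.9 4.4 4.3
   vertex 0.3 4.6 3.3
   vertex 0.2 1.4 2.7
  endloop
 endfacet
 facet normal 0.252 0.835 -0.489
  outer loop
   vertex 2.9 4.4 4.3
   vertex 4.5 3.8 4.1
   vertex 0.3 4.6 3.3
  endloop
 endfacet
 facet normal -0.179 -0.332 0.926
  outer loop
   vertex 2.9 4.4 4.3
   vertex 0.2 1.4 2.7
   vertex 4.0 1.3 3.4
  endloop
 endfacet
 facet normal 0.018 -0.273 0.962
  outer loop
   vertex 2.9 4.4 4.3
   vertex 4.0 1.3 3.4
   vertex 4.5 3.8 4.1
  endloop
 endfacet
 facet normal 0.253 0.824 -0.507
  outer loop
   vertex 2.9 3.0 2.0
   vertex 0.3 4.6 3.3
   vertex 4.5 3.8 4.1
  endloop
 endfacet
 facet normal -0.186 0.419 -0.889
  outer loop
   vertex 2.9 3.0 2.0
   vertex 2.8 0.2 0.7
   vertex 0.3 4.6 3.3
  endloop
 endfacet
 facet normal 0.976 -0.212 0.059
  outer loop
   vertex 4.2 2.0 2.6
   vertex 4.5 3.8 4.1
   vertex 4.0 1.3 3.4
  endloop
 endfacet
 facet normal 0.863 -0.467 -0.193
  outer loop
   vertex 4.2 2.0 2.6
   vertex 4.0 1.3 3.4
   vertex 2.8 0.2 0.7
  endloop
 endfacet
 facet normal 0.630 0.432 -0.645
  outer loop
   vertex 4.2 2.0 2.6
   vertex 2.9 3.0 2.0
   vertex 4.5 3.8 4.1
  endloop
 endfacet
 facet normal 0.590 0.323 -0.740
  outer loop
   vertex 4.2 2.0 2.6
   vertex 2.8 0.2 0.7
   vertex 2.9 3.0 2.0
  endloop
 endfacet
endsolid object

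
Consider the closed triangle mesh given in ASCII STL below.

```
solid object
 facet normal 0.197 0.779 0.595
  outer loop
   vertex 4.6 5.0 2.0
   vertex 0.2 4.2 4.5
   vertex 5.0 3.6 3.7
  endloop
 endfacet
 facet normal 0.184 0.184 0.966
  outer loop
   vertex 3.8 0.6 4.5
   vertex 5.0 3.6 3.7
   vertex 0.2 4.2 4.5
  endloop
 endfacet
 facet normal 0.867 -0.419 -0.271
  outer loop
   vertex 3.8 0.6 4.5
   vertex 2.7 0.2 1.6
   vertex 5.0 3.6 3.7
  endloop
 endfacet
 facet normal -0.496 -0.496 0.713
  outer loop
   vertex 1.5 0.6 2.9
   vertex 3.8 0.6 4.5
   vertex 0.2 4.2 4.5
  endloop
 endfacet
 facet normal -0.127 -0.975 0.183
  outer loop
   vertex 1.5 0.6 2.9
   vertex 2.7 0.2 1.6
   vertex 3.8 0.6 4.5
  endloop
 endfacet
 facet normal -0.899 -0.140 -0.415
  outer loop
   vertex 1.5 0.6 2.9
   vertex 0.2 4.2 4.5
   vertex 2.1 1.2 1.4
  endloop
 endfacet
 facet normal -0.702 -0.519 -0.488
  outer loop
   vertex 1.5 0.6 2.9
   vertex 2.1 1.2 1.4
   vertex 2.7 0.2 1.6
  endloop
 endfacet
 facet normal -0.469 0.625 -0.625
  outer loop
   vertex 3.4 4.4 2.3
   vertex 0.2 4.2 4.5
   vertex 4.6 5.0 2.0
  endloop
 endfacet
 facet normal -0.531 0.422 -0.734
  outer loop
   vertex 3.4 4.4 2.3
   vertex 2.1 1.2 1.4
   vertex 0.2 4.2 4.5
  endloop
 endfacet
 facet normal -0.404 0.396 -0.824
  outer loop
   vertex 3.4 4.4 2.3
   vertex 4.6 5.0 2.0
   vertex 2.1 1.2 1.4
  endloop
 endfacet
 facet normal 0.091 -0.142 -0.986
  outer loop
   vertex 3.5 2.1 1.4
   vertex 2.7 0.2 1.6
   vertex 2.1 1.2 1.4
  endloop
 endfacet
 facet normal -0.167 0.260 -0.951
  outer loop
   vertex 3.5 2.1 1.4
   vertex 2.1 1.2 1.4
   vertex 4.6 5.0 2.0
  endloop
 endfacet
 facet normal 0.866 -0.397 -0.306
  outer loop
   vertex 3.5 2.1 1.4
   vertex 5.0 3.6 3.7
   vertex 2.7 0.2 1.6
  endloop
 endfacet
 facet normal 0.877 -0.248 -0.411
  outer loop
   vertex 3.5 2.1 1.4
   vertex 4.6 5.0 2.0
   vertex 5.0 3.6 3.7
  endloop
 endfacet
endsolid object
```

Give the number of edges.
21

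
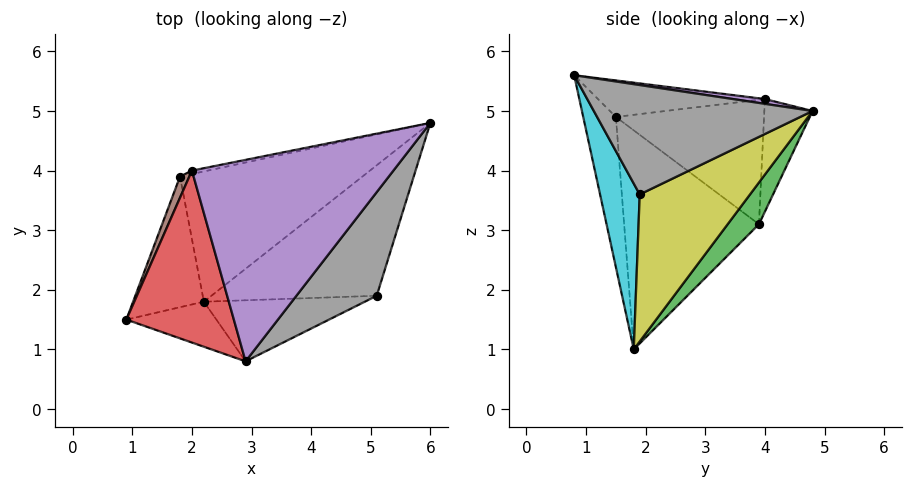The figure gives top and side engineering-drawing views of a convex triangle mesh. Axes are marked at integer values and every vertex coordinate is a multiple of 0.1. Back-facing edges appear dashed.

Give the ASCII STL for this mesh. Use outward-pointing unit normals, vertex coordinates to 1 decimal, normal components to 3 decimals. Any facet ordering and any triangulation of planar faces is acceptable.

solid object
 facet normal -0.274 -0.948 -0.164
  outer loop
   vertex 2.2 1.8 1.0
   vertex 2.9 0.8 5.6
   vertex 0.9 1.5 4.9
  endloop
 endfacet
 facet normal -0.944 0.125 -0.305
  outer loop
   vertex 1.8 3.9 3.1
   vertex 2.2 1.8 1.0
   vertex 0.9 1.5 4.9
  endloop
 endfacet
 facet normal 0.156 0.713 -0.683
  outer loop
   vertex 1.8 3.9 3.1
   vertex 6.0 4.8 5.0
   vertex 2.2 1.8 1.0
  endloop
 endfacet
 facet normal -0.322 0.028 0.946
  outer loop
   vertex 2.0 4.0 5.2
   vertex 0.9 1.5 4.9
   vertex 2.9 0.8 5.6
  endloop
 endfacet
 facet normal 0.023 0.130 0.991
  outer loop
   vertex 2.0 4.0 5.2
   vertex 2.9 0.8 5.6
   vertex 6.0 4.8 5.0
  endloop
 endfacet
 facet normal -0.916 0.395 0.068
  outer loop
   vertex 2.0 4.0 5.2
   vertex 1.8 3.9 3.1
   vertex 0.9 1.5 4.9
  endloop
 endfacet
 facet normal -0.197 0.980 -0.028
  outer loop
   vertex 2.0 4.0 5.2
   vertex 6.0 4.8 5.0
   vertex 1.8 3.9 3.1
  endloop
 endfacet
 facet normal 0.710 -0.472 0.522
  outer loop
   vertex 5.1 1.9 3.6
   vertex 6.0 4.8 5.0
   vertex 2.9 0.8 5.6
  endloop
 endfacet
 facet normal 0.657 0.153 -0.738
  outer loop
   vertex 5.1 1.9 3.6
   vertex 2.2 1.8 1.0
   vertex 6.0 4.8 5.0
  endloop
 endfacet
 facet normal 0.249 -0.938 -0.242
  outer loop
   vertex 5.1 1.9 3.6
   vertex 2.9 0.8 5.6
   vertex 2.2 1.8 1.0
  endloop
 endfacet
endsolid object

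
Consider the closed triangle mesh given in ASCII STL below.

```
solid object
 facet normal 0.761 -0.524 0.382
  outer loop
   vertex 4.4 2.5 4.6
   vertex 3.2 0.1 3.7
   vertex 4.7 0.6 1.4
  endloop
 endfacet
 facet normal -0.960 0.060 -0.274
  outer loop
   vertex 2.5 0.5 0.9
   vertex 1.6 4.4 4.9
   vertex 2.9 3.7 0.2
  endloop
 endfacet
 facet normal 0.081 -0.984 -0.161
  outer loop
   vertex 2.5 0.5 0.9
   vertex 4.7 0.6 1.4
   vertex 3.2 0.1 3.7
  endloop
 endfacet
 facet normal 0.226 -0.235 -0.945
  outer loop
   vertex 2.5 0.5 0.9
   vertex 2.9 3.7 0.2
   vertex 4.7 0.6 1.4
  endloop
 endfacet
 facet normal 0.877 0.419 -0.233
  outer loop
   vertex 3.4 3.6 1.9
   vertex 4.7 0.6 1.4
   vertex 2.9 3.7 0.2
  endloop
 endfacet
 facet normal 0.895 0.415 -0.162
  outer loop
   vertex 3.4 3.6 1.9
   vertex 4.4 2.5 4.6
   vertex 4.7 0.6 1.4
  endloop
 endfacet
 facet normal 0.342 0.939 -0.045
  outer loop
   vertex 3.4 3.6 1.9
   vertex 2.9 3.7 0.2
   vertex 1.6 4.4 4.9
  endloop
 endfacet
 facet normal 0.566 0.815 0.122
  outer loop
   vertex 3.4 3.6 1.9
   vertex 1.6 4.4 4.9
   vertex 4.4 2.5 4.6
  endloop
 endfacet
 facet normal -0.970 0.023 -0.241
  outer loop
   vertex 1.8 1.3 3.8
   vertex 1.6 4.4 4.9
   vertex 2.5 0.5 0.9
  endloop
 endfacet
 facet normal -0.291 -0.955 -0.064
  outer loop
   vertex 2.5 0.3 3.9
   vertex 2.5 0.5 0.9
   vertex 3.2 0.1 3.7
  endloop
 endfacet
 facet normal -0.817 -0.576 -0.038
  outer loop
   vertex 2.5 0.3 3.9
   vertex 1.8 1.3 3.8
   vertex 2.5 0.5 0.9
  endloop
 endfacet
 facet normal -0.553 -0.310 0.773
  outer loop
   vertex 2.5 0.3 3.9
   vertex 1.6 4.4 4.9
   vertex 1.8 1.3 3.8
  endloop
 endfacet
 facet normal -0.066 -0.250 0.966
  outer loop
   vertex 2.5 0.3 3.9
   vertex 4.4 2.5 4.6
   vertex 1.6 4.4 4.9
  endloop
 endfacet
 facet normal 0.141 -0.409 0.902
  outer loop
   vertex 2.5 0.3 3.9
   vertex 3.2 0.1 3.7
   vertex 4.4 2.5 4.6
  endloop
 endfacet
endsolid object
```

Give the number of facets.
14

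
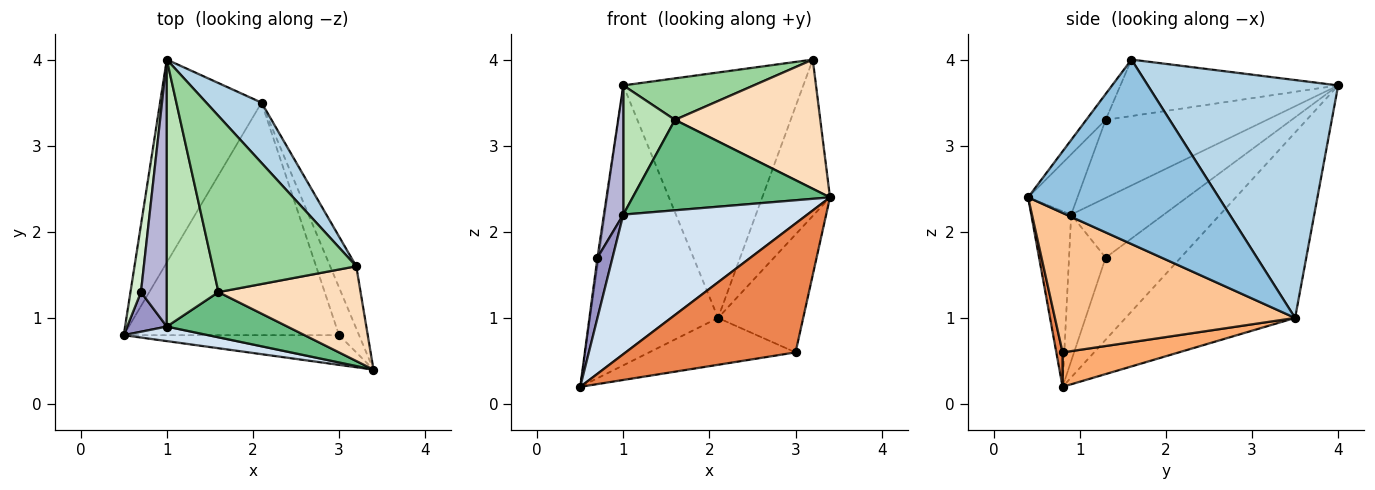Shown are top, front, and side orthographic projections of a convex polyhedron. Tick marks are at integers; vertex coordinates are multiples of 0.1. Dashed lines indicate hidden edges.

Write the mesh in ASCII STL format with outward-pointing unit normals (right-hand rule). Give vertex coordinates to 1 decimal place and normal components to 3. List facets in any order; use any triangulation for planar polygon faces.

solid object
 facet normal -0.731 0.552 -0.400
  outer loop
   vertex 2.1 3.5 1.0
   vertex 0.5 0.8 0.2
   vertex 1.0 4.0 3.7
  endloop
 endfacet
 facet normal 0.934 0.332 -0.132
  outer loop
   vertex 2.1 3.5 1.0
   vertex 3.2 1.6 4.0
   vertex 3.4 0.4 2.4
  endloop
 endfacet
 facet normal 0.716 0.678 0.166
  outer loop
   vertex 2.1 3.5 1.0
   vertex 1.0 4.0 3.7
   vertex 3.2 1.6 4.0
  endloop
 endfacet
 facet normal -0.211 -0.972 0.101
  outer loop
   vertex 1.0 0.9 2.2
   vertex 0.5 0.8 0.2
   vertex 3.4 0.4 2.4
  endloop
 endfacet
 facet normal 0.036 -0.974 -0.224
  outer loop
   vertex 3.0 0.8 0.6
   vertex 3.4 0.4 2.4
   vertex 0.5 0.8 0.2
  endloop
 endfacet
 facet normal 0.155 0.195 -0.968
  outer loop
   vertex 3.0 0.8 0.6
   vertex 0.5 0.8 0.2
   vertex 2.1 3.5 1.0
  endloop
 endfacet
 facet normal 0.934 0.331 -0.134
  outer loop
   vertex 3.0 0.8 0.6
   vertex 2.1 3.5 1.0
   vertex 3.4 0.4 2.4
  endloop
 endfacet
 facet normal -0.107 -0.802 0.588
  outer loop
   vertex 1.6 1.3 3.3
   vertex 3.4 0.4 2.4
   vertex 3.2 1.6 4.0
  endloop
 endfacet
 facet normal -0.218 -0.873 0.436
  outer loop
   vertex 1.6 1.3 3.3
   vertex 1.0 0.9 2.2
   vertex 3.4 0.4 2.4
  endloop
 endfacet
 facet normal -0.358 -0.214 0.909
  outer loop
   vertex 1.6 1.3 3.3
   vertex 3.2 1.6 4.0
   vertex 1.0 4.0 3.7
  endloop
 endfacet
 facet normal -0.806 -0.258 0.533
  outer loop
   vertex 1.6 1.3 3.3
   vertex 1.0 4.0 3.7
   vertex 1.0 0.9 2.2
  endloop
 endfacet
 facet normal -0.992 0.016 0.127
  outer loop
   vertex 0.7 1.3 1.7
   vertex 1.0 4.0 3.7
   vertex 0.5 0.8 0.2
  endloop
 endfacet
 facet normal -0.897 -0.369 0.243
  outer loop
   vertex 0.7 1.3 1.7
   vertex 0.5 0.8 0.2
   vertex 1.0 0.9 2.2
  endloop
 endfacet
 facet normal -0.901 -0.189 0.390
  outer loop
   vertex 0.7 1.3 1.7
   vertex 1.0 0.9 2.2
   vertex 1.0 4.0 3.7
  endloop
 endfacet
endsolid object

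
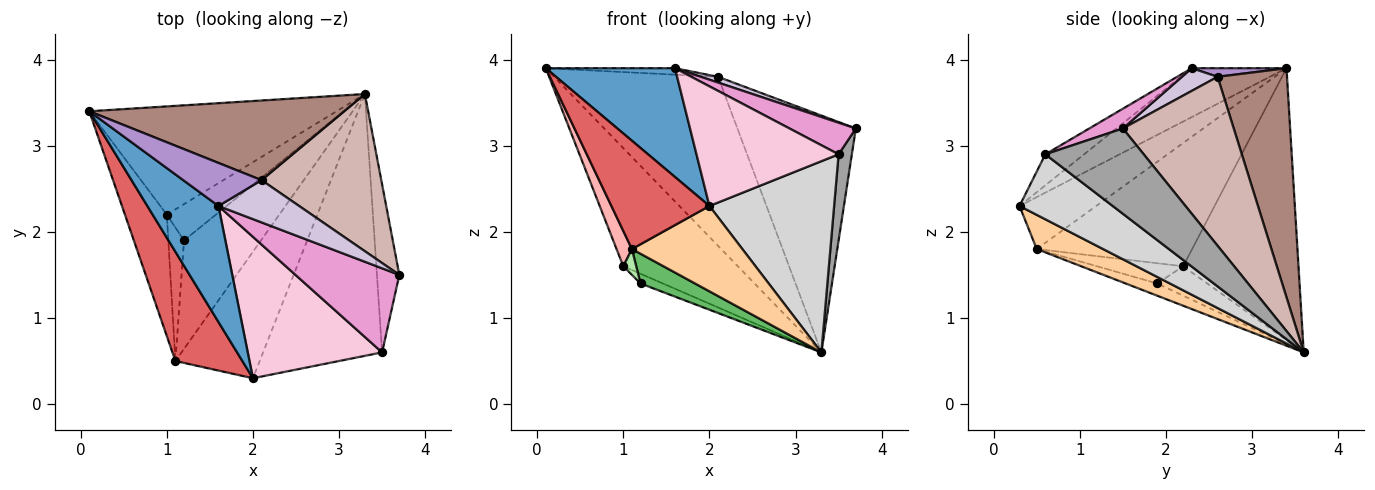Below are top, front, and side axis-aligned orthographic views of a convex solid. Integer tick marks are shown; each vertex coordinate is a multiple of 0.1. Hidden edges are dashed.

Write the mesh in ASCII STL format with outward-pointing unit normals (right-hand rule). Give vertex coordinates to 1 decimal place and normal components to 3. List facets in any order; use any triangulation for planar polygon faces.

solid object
 facet normal -0.448 -0.611 0.652
  outer loop
   vertex 1.6 2.3 3.9
   vertex 0.1 3.4 3.9
   vertex 2.0 0.3 2.3
  endloop
 endfacet
 facet normal -0.596 0.592 -0.542
  outer loop
   vertex 1.0 2.2 1.6
   vertex 0.1 3.4 3.9
   vertex 3.3 3.6 0.6
  endloop
 endfacet
 facet normal -0.500 0.224 -0.836
  outer loop
   vertex 1.0 2.2 1.6
   vertex 3.3 3.6 0.6
   vertex 1.2 1.9 1.4
  endloop
 endfacet
 facet normal 0.319 -0.530 -0.786
  outer loop
   vertex 1.1 0.5 1.8
   vertex 3.3 3.6 0.6
   vertex 2.0 0.3 2.3
  endloop
 endfacet
 facet normal -0.151 -0.262 -0.953
  outer loop
   vertex 1.1 0.5 1.8
   vertex 1.2 1.9 1.4
   vertex 3.3 3.6 0.6
  endloop
 endfacet
 facet normal -0.785 -0.118 -0.608
  outer loop
   vertex 1.1 0.5 1.8
   vertex 1.0 2.2 1.6
   vertex 1.2 1.9 1.4
  endloop
 endfacet
 facet normal -0.483 -0.617 0.622
  outer loop
   vertex 1.1 0.5 1.8
   vertex 2.0 0.3 2.3
   vertex 0.1 3.4 3.9
  endloop
 endfacet
 facet normal -0.943 -0.093 -0.320
  outer loop
   vertex 1.1 0.5 1.8
   vertex 0.1 3.4 3.9
   vertex 1.0 2.2 1.6
  endloop
 endfacet
 facet normal 0.108 0.147 0.983
  outer loop
   vertex 2.1 2.6 3.8
   vertex 0.1 3.4 3.9
   vertex 1.6 2.3 3.9
  endloop
 endfacet
 facet normal 0.269 -0.130 0.954
  outer loop
   vertex 2.1 2.6 3.8
   vertex 1.6 2.3 3.9
   vertex 3.7 1.5 3.2
  endloop
 endfacet
 facet normal 0.358 0.845 0.398
  outer loop
   vertex 2.1 2.6 3.8
   vertex 3.3 3.6 0.6
   vertex 0.1 3.4 3.9
  endloop
 endfacet
 facet normal 0.615 0.657 0.436
  outer loop
   vertex 2.1 2.6 3.8
   vertex 3.7 1.5 3.2
   vertex 3.3 3.6 0.6
  endloop
 endfacet
 facet normal 0.175 -0.346 0.922
  outer loop
   vertex 3.5 0.6 2.9
   vertex 3.7 1.5 3.2
   vertex 1.6 2.3 3.9
  endloop
 endfacet
 facet normal -0.173 -0.636 0.752
  outer loop
   vertex 3.5 0.6 2.9
   vertex 1.6 2.3 3.9
   vertex 2.0 0.3 2.3
  endloop
 endfacet
 facet normal 0.959 -0.129 -0.252
  outer loop
   vertex 3.5 0.6 2.9
   vertex 3.3 3.6 0.6
   vertex 3.7 1.5 3.2
  endloop
 endfacet
 facet normal 0.403 -0.540 -0.739
  outer loop
   vertex 3.5 0.6 2.9
   vertex 2.0 0.3 2.3
   vertex 3.3 3.6 0.6
  endloop
 endfacet
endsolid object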